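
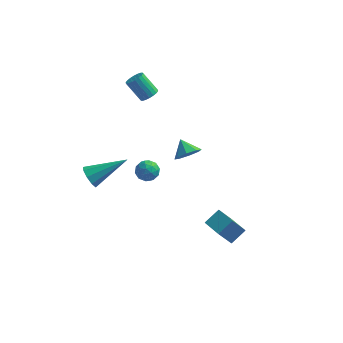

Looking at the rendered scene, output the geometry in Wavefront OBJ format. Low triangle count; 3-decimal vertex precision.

v 0.229 0.283 -0.359
v 0.657 0.867 -0.554
v -0.309 0.877 0.239
v 0.203 0.804 -0.899
v -0.236 0.435 -0.928
v -0.403 -0.022 -0.624
v -0.2 -0.301 -0.165
v 0.255 -0.237 0.18
v 0.694 0.131 0.209
v 0.861 0.589 -0.095
v 1.593 -1.903 -3.673
v 2.167 -1.253 -3.099
v 2.17 -1.415 -4.803
v 2.744 -0.765 -4.23
v 2.476 -2.755 -3.59
v 3.05 -2.105 -3.017
v 3.053 -2.267 -4.721
v 3.627 -1.617 -4.147
v -3.75 -3.901 0.767
v -3.342 -4.348 0.458
v -2.07 -3.039 1.733
v -3.387 -3.967 0.196
v -3.602 -3.554 0.201
v -3.886 -3.304 0.472
v -4.106 -3.333 0.881
v -4.159 -3.628 1.236
v -4.021 -4.05 1.373
v -3.756 -4.403 1.226
v -3.487 -4.521 0.865
v -2.428 0.735 -2.223
v -1.96 0.717 -2.721
v -1.88 -0.057 -1.679
v -1.412 -0.075 -2.177
v -1.455 0.471 -1.769
v -1.793 0.96 -2.105
v -2.047 -0.3 -2.295
v -2.385 0.189 -2.631
v -1.725 0.077 -2.766
v -1.359 0.553 -2.44
v -2.481 0.107 -1.96
v -2.115 0.583 -1.634
v -2.242 0.796 -2.519
v -1.598 -0.136 -1.881
v -1.623 0.185 -1.64
v -1.348 0.174 -1.933
v -2.144 0.939 -2.157
v -1.869 0.928 -2.45
v -1.572 0.783 -1.89
v -1.971 -0.268 -1.95
v -1.696 -0.279 -2.243
v -2.492 0.486 -2.467
v -2.217 0.475 -2.76
v -2.268 -0.123 -2.51
v -1.829 0.408 -2.839
v -1.507 -0.057 -2.519
v -1.88 -0.189 -2.589
v -2.079 0.098 -2.786
v -1.614 0.688 -2.647
v -1.292 0.223 -2.328
v -1.317 0.544 -2.088
v -1.515 0.832 -2.285
v -1.475 0.312 -2.674
v -2.548 0.437 -2.072
v -2.226 -0.028 -1.753
v -2.325 -0.172 -2.115
v -2.523 0.116 -2.312
v -2.333 0.717 -1.881
v -2.011 0.252 -1.561
v -1.761 0.562 -1.614
v -1.96 0.849 -1.811
v -2.365 0.348 -1.726
v -2.483 3.195 1.437
v -2.175 2.873 1.759
v -3.028 3.103 2.806
v -3.337 3.425 2.483
v -2.075 3.094 1.791
v -2.929 3.325 2.838
v -2.056 3.335 1.754
v -2.91 3.566 2.8
v -2.122 3.548 1.653
v -2.975 3.779 2.7
v -2.259 3.692 1.51
v -3.113 3.922 2.557
v -2.441 3.737 1.352
v -3.294 3.967 2.399
v -2.631 3.674 1.211
v -3.484 3.905 2.257
v -2.792 3.517 1.114
v -3.645 3.747 2.161
v -2.891 3.295 1.082
v -3.745 3.526 2.129
v -2.91 3.054 1.12
v -3.764 3.285 2.166
v -2.845 2.841 1.22
v -3.698 3.072 2.267
v -2.707 2.698 1.363
v -3.561 2.928 2.41
v -2.526 2.653 1.521
v -3.379 2.883 2.568
v -2.336 2.715 1.663
v -3.189 2.946 2.709
f 2 1 4
f 2 4 3
f 4 1 5
f 4 5 3
f 5 1 6
f 5 6 3
f 6 1 7
f 6 7 3
f 7 1 8
f 7 8 3
f 8 1 9
f 8 9 3
f 9 1 10
f 9 10 3
f 10 1 2
f 10 2 3
f 12 14 11
f 15 12 11
f 11 14 13
f 13 15 11
f 12 18 14
f 16 12 15
f 16 18 12
f 14 18 13
f 17 15 13
f 13 18 17
f 17 16 15
f 18 16 17
f 20 19 22
f 20 22 21
f 22 19 23
f 22 23 21
f 23 19 24
f 23 24 21
f 24 19 25
f 24 25 21
f 25 19 26
f 25 26 21
f 26 19 27
f 26 27 21
f 27 19 28
f 27 28 21
f 28 19 29
f 28 29 21
f 29 19 20
f 29 20 21
f 30 67 46
f 67 41 70
f 46 70 35
f 67 70 46
f 30 46 42
f 46 35 47
f 42 47 31
f 46 47 42
f 30 42 51
f 42 31 52
f 51 52 37
f 42 52 51
f 30 51 63
f 51 37 66
f 63 66 40
f 51 66 63
f 30 63 67
f 63 40 71
f 67 71 41
f 63 71 67
f 31 47 58
f 47 35 61
f 58 61 39
f 47 61 58
f 35 70 48
f 70 41 69
f 48 69 34
f 70 69 48
f 41 71 68
f 71 40 64
f 68 64 32
f 71 64 68
f 40 66 65
f 66 37 53
f 65 53 36
f 66 53 65
f 37 52 57
f 52 31 54
f 57 54 38
f 52 54 57
f 33 59 45
f 59 39 60
f 45 60 34
f 59 60 45
f 33 45 43
f 45 34 44
f 43 44 32
f 45 44 43
f 33 43 50
f 43 32 49
f 50 49 36
f 43 49 50
f 33 50 55
f 50 36 56
f 55 56 38
f 50 56 55
f 33 55 59
f 55 38 62
f 59 62 39
f 55 62 59
f 34 60 48
f 60 39 61
f 48 61 35
f 60 61 48
f 32 44 68
f 44 34 69
f 68 69 41
f 44 69 68
f 36 49 65
f 49 32 64
f 65 64 40
f 49 64 65
f 38 56 57
f 56 36 53
f 57 53 37
f 56 53 57
f 39 62 58
f 62 38 54
f 58 54 31
f 62 54 58
f 73 72 76
f 73 76 74
f 74 76 77
f 74 77 75
f 76 72 78
f 76 78 77
f 77 78 79
f 77 79 75
f 78 72 80
f 78 80 79
f 79 80 81
f 79 81 75
f 80 72 82
f 80 82 81
f 81 82 83
f 81 83 75
f 82 72 84
f 82 84 83
f 83 84 85
f 83 85 75
f 84 72 86
f 84 86 85
f 85 86 87
f 85 87 75
f 86 72 88
f 86 88 87
f 87 88 89
f 87 89 75
f 88 72 90
f 88 90 89
f 89 90 91
f 89 91 75
f 90 72 92
f 90 92 91
f 91 92 93
f 91 93 75
f 92 72 94
f 92 94 93
f 93 94 95
f 93 95 75
f 94 72 96
f 94 96 95
f 95 96 97
f 95 97 75
f 96 72 98
f 96 98 97
f 97 98 99
f 97 99 75
f 98 72 100
f 98 100 99
f 99 100 101
f 99 101 75
f 100 72 73
f 100 73 101
f 101 73 74
f 101 74 75



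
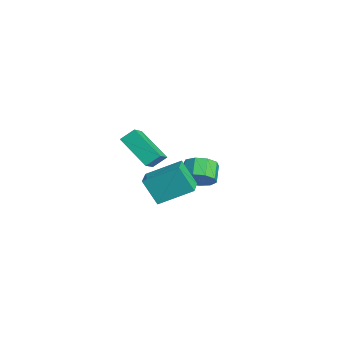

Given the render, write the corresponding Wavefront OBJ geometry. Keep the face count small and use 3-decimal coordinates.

v -5.011 0.457 1.643
v -4.012 -0.168 2.4
v -4.995 1.215 2.25
v -3.997 0.589 3.006
v -3.483 1.411 0.414
v -2.485 0.785 1.17
v -3.468 2.168 1.02
v -2.469 1.543 1.777
v -1.273 3.233 0.436
v -0.893 2.811 1.147
v -1.746 3.165 1.814
v -2.127 3.587 1.104
v -0.681 3.395 1.107
v -1.534 3.749 1.775
v -0.746 3.903 0.754
v -1.599 4.257 1.422
v -1.058 4.098 0.252
v -1.911 4.452 0.92
v -1.471 3.888 -0.164
v -2.324 4.242 0.504
v -1.791 3.371 -0.299
v -2.645 3.726 0.369
v -1.869 2.79 -0.09
v -2.723 3.145 0.577
v -1.668 2.416 0.365
v -2.522 2.771 1.033
v -1.283 2.424 0.853
v -2.136 2.779 1.521
v 2.304 -0.586 3.04
v 2.755 1.098 3.978
v 1.1 -0.116 2.774
v 1.551 1.569 3.711
v 2.849 0.031 1.669
v 3.3 1.716 2.606
v 1.645 0.502 1.402
v 2.096 2.186 2.34
f 2 4 1
f 5 2 1
f 1 4 3
f 3 5 1
f 2 8 4
f 6 2 5
f 6 8 2
f 4 8 3
f 7 5 3
f 3 8 7
f 7 6 5
f 8 6 7
f 10 9 13
f 10 13 11
f 11 13 14
f 11 14 12
f 13 9 15
f 13 15 14
f 14 15 16
f 14 16 12
f 15 9 17
f 15 17 16
f 16 17 18
f 16 18 12
f 17 9 19
f 17 19 18
f 18 19 20
f 18 20 12
f 19 9 21
f 19 21 20
f 20 21 22
f 20 22 12
f 21 9 23
f 21 23 22
f 22 23 24
f 22 24 12
f 23 9 25
f 23 25 24
f 24 25 26
f 24 26 12
f 25 9 27
f 25 27 26
f 26 27 28
f 26 28 12
f 27 9 10
f 27 10 28
f 28 10 11
f 28 11 12
f 30 32 29
f 33 30 29
f 29 32 31
f 31 33 29
f 30 36 32
f 34 30 33
f 34 36 30
f 32 36 31
f 35 33 31
f 31 36 35
f 35 34 33
f 36 34 35



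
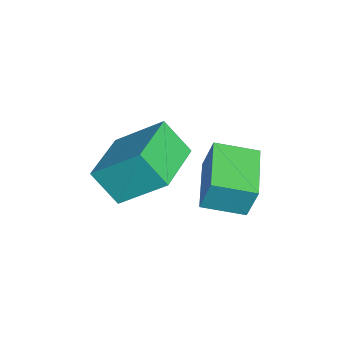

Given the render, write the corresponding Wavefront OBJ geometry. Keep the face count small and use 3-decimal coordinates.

v 1.204 -1.836 -2.298
v 1.471 -0.234 -0.874
v 1.623 -0.933 -3.393
v 1.891 0.669 -1.969
v 3.229 -2.429 -2.011
v 3.497 -0.827 -0.587
v 3.649 -1.526 -3.106
v 3.916 0.076 -1.682
v 1.45 0.999 -3.15
v 1.575 1.36 -1.803
v 1.394 2.496 -3.547
v 1.519 2.858 -2.2
v 3.421 1.022 -3.34
v 3.546 1.384 -1.993
v 3.365 2.52 -3.737
v 3.49 2.881 -2.39
f 2 4 1
f 5 2 1
f 1 4 3
f 3 5 1
f 2 8 4
f 6 2 5
f 6 8 2
f 4 8 3
f 7 5 3
f 3 8 7
f 7 6 5
f 8 6 7
f 10 12 9
f 13 10 9
f 9 12 11
f 11 13 9
f 10 16 12
f 14 10 13
f 14 16 10
f 12 16 11
f 15 13 11
f 11 16 15
f 15 14 13
f 16 14 15



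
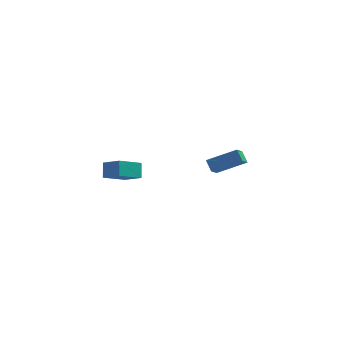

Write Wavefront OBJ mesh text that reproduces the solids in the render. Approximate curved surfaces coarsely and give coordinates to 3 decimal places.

v -0.533 -4.83 3.73
v -0.691 -4.297 4.597
v -1.609 -4.346 3.235
v -1.768 -3.812 4.101
v 0.308 -3.588 3.119
v 0.149 -3.054 3.985
v -0.769 -3.103 2.623
v -0.927 -2.57 3.49
v 2.482 2.836 1.036
v 2.058 3.257 1.682
v 2.578 3.689 0.543
v 2.154 4.11 1.189
v 4.206 3.17 1.951
v 3.782 3.591 2.597
v 4.302 4.023 1.458
v 3.878 4.444 2.104
f 2 4 1
f 5 2 1
f 1 4 3
f 3 5 1
f 2 8 4
f 6 2 5
f 6 8 2
f 4 8 3
f 7 5 3
f 3 8 7
f 7 6 5
f 8 6 7
f 10 12 9
f 13 10 9
f 9 12 11
f 11 13 9
f 10 16 12
f 14 10 13
f 14 16 10
f 12 16 11
f 15 13 11
f 11 16 15
f 15 14 13
f 16 14 15



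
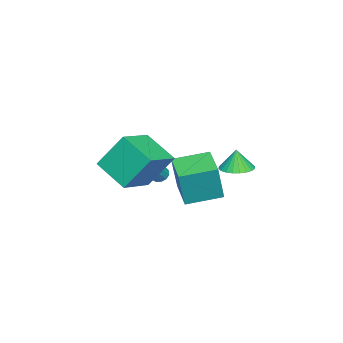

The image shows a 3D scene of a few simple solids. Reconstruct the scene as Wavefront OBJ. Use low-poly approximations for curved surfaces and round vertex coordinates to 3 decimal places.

v -2.539 -1.145 -0.106
v -2.173 -1.194 -0.458
v -1.456 -1.384 0.313
v -1.821 -1.335 0.666
v -2.178 -0.916 -0.384
v -1.461 -1.106 0.387
v -2.298 -0.711 -0.222
v -1.581 -0.901 0.549
v -2.494 -0.644 -0.023
v -1.777 -0.834 0.748
v -2.704 -0.736 0.15
v -1.987 -0.926 0.921
v -2.862 -0.958 0.241
v -2.145 -1.148 1.013
v -2.917 -1.239 0.223
v -2.2 -1.429 0.994
v -2.852 -1.491 0.101
v -2.135 -1.681 0.872
v -2.687 -1.633 -0.088
v -1.97 -1.823 0.684
v -2.475 -1.62 -0.281
v -1.758 -1.81 0.49
v -2.284 -1.456 -0.419
v -1.567 -1.646 0.352
v -1.862 3.028 1.503
v -1.101 3.439 1.594
v -1.958 2.952 2.657
v -1.317 3.701 1.593
v -1.617 3.86 1.579
v -1.954 3.892 1.553
v -2.277 3.793 1.52
v -2.537 3.577 1.484
v -2.694 3.278 1.451
v -2.724 2.941 1.426
v -2.624 2.617 1.413
v -2.407 2.356 1.414
v -2.107 2.197 1.428
v -1.771 2.165 1.453
v -1.448 2.264 1.487
v -1.188 2.479 1.523
v -1.031 2.778 1.555
v -1 3.115 1.58
v -0.939 2.312 1.073
v -0.502 2.164 3.081
v 0.541 3.248 0.819
v 0.979 3.101 2.827
v 0.001 0.739 0.753
v 0.439 0.592 2.761
v 1.482 1.676 0.499
v 1.919 1.528 2.507
v 2.269 -1.132 3.196
v 1.876 -0.002 4.934
v 2.951 0.457 2.317
v 2.558 1.587 4.055
v 4.122 -1.547 3.885
v 3.729 -0.417 5.623
v 4.804 0.042 3.006
v 4.411 1.172 4.744
f 2 1 5
f 2 5 3
f 3 5 6
f 3 6 4
f 5 1 7
f 5 7 6
f 6 7 8
f 6 8 4
f 7 1 9
f 7 9 8
f 8 9 10
f 8 10 4
f 9 1 11
f 9 11 10
f 10 11 12
f 10 12 4
f 11 1 13
f 11 13 12
f 12 13 14
f 12 14 4
f 13 1 15
f 13 15 14
f 14 15 16
f 14 16 4
f 15 1 17
f 15 17 16
f 16 17 18
f 16 18 4
f 17 1 19
f 17 19 18
f 18 19 20
f 18 20 4
f 19 1 21
f 19 21 20
f 20 21 22
f 20 22 4
f 21 1 23
f 21 23 22
f 22 23 24
f 22 24 4
f 23 1 2
f 23 2 24
f 24 2 3
f 24 3 4
f 26 25 28
f 26 28 27
f 28 25 29
f 28 29 27
f 29 25 30
f 29 30 27
f 30 25 31
f 30 31 27
f 31 25 32
f 31 32 27
f 32 25 33
f 32 33 27
f 33 25 34
f 33 34 27
f 34 25 35
f 34 35 27
f 35 25 36
f 35 36 27
f 36 25 37
f 36 37 27
f 37 25 38
f 37 38 27
f 38 25 39
f 38 39 27
f 39 25 40
f 39 40 27
f 40 25 41
f 40 41 27
f 41 25 42
f 41 42 27
f 42 25 26
f 42 26 27
f 44 46 43
f 47 44 43
f 43 46 45
f 45 47 43
f 44 50 46
f 48 44 47
f 48 50 44
f 46 50 45
f 49 47 45
f 45 50 49
f 49 48 47
f 50 48 49
f 52 54 51
f 55 52 51
f 51 54 53
f 53 55 51
f 52 58 54
f 56 52 55
f 56 58 52
f 54 58 53
f 57 55 53
f 53 58 57
f 57 56 55
f 58 56 57



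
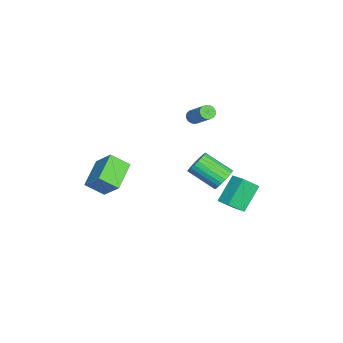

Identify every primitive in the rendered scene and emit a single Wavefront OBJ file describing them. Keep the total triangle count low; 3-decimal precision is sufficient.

v 2.083 -4.581 -0.048
v 2.89 -3.597 1.211
v 2.014 -3.419 -0.912
v 2.821 -2.435 0.347
v 3.919 -5.065 -0.847
v 4.726 -4.081 0.412
v 3.85 -3.903 -1.711
v 4.657 -2.919 -0.452
v -3.94 0.821 0.15
v -3.667 1.055 -0.266
v -2.448 2.014 1.074
v -2.72 1.779 1.49
v -3.833 1.208 -0.225
v -2.613 2.167 1.115
v -4.016 1.294 -0.119
v -2.796 2.253 1.221
v -4.187 1.298 0.033
v -2.967 2.257 1.373
v -4.315 1.22 0.206
v -3.095 2.178 1.546
v -4.378 1.072 0.369
v -3.158 2.031 1.709
v -4.365 0.881 0.494
v -3.145 1.84 1.834
v -4.279 0.68 0.56
v -3.059 1.638 1.899
v -4.134 0.503 0.555
v -2.914 1.461 1.894
v -3.956 0.381 0.48
v -2.736 1.339 1.819
v -3.775 0.335 0.348
v -2.555 1.293 1.687
v -3.622 0.373 0.181
v -2.402 1.331 1.521
v -3.525 0.488 0.01
v -2.305 1.447 1.35
v -3.499 0.661 -0.137
v -2.279 1.62 1.202
v -3.549 0.862 -0.235
v -2.33 1.821 1.105
v -2.191 2.855 -4.451
v -1.436 2.43 -4.73
v -1.994 0.661 -3.547
v -2.749 1.085 -3.269
v -1.32 2.591 -4.435
v -1.878 0.821 -3.252
v -1.337 2.792 -4.142
v -1.896 1.022 -2.96
v -1.484 3.002 -3.897
v -2.043 1.233 -2.715
v -1.739 3.19 -3.736
v -2.297 1.421 -2.554
v -2.062 3.327 -3.684
v -2.621 1.557 -2.502
v -2.405 3.392 -3.749
v -2.964 1.622 -2.566
v -2.716 3.375 -3.92
v -3.274 1.606 -2.738
v -2.946 3.279 -4.173
v -3.504 1.51 -2.99
v -3.062 3.119 -4.468
v -3.62 1.349 -3.285
v -3.044 2.918 -4.76
v -3.603 1.148 -3.578
v -2.897 2.707 -5.005
v -3.456 0.938 -3.823
v -2.643 2.519 -5.166
v -3.201 0.75 -3.984
v -2.319 2.383 -5.218
v -2.878 0.613 -4.036
v -1.976 2.318 -5.154
v -2.535 0.548 -3.971
v -1.666 2.334 -4.982
v -2.224 0.565 -3.8
v 1.718 2.72 -3.479
v 0.443 3.534 -2.037
v 1.24 3.678 -4.442
v -0.035 4.492 -3
v 2.495 3.408 -3.18
v 1.22 4.222 -1.738
v 2.017 4.366 -4.143
v 0.742 5.18 -2.701
f 2 4 1
f 5 2 1
f 1 4 3
f 3 5 1
f 2 8 4
f 6 2 5
f 6 8 2
f 4 8 3
f 7 5 3
f 3 8 7
f 7 6 5
f 8 6 7
f 10 9 13
f 10 13 11
f 11 13 14
f 11 14 12
f 13 9 15
f 13 15 14
f 14 15 16
f 14 16 12
f 15 9 17
f 15 17 16
f 16 17 18
f 16 18 12
f 17 9 19
f 17 19 18
f 18 19 20
f 18 20 12
f 19 9 21
f 19 21 20
f 20 21 22
f 20 22 12
f 21 9 23
f 21 23 22
f 22 23 24
f 22 24 12
f 23 9 25
f 23 25 24
f 24 25 26
f 24 26 12
f 25 9 27
f 25 27 26
f 26 27 28
f 26 28 12
f 27 9 29
f 27 29 28
f 28 29 30
f 28 30 12
f 29 9 31
f 29 31 30
f 30 31 32
f 30 32 12
f 31 9 33
f 31 33 32
f 32 33 34
f 32 34 12
f 33 9 35
f 33 35 34
f 34 35 36
f 34 36 12
f 35 9 37
f 35 37 36
f 36 37 38
f 36 38 12
f 37 9 39
f 37 39 38
f 38 39 40
f 38 40 12
f 39 9 10
f 39 10 40
f 40 10 11
f 40 11 12
f 42 41 45
f 42 45 43
f 43 45 46
f 43 46 44
f 45 41 47
f 45 47 46
f 46 47 48
f 46 48 44
f 47 41 49
f 47 49 48
f 48 49 50
f 48 50 44
f 49 41 51
f 49 51 50
f 50 51 52
f 50 52 44
f 51 41 53
f 51 53 52
f 52 53 54
f 52 54 44
f 53 41 55
f 53 55 54
f 54 55 56
f 54 56 44
f 55 41 57
f 55 57 56
f 56 57 58
f 56 58 44
f 57 41 59
f 57 59 58
f 58 59 60
f 58 60 44
f 59 41 61
f 59 61 60
f 60 61 62
f 60 62 44
f 61 41 63
f 61 63 62
f 62 63 64
f 62 64 44
f 63 41 65
f 63 65 64
f 64 65 66
f 64 66 44
f 65 41 67
f 65 67 66
f 66 67 68
f 66 68 44
f 67 41 69
f 67 69 68
f 68 69 70
f 68 70 44
f 69 41 71
f 69 71 70
f 70 71 72
f 70 72 44
f 71 41 73
f 71 73 72
f 72 73 74
f 72 74 44
f 73 41 42
f 73 42 74
f 74 42 43
f 74 43 44
f 76 78 75
f 79 76 75
f 75 78 77
f 77 79 75
f 76 82 78
f 80 76 79
f 80 82 76
f 78 82 77
f 81 79 77
f 77 82 81
f 81 80 79
f 82 80 81



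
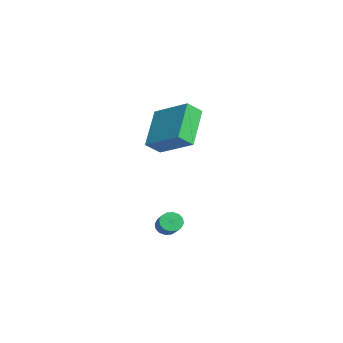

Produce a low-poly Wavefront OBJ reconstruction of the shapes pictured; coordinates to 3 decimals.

v 2.312 2.864 -2.708
v 2.608 2.992 -3.129
v 3.563 2.945 -2.472
v 3.268 2.816 -2.052
v 2.54 3.232 -3.014
v 3.496 3.185 -2.357
v 2.412 3.373 -2.816
v 3.367 3.326 -2.16
v 2.257 3.377 -2.59
v 3.212 3.33 -1.934
v 2.116 3.244 -2.396
v 3.072 3.197 -1.739
v 2.029 3.009 -2.285
v 2.984 2.962 -1.628
v 2.017 2.735 -2.288
v 2.972 2.688 -1.631
v 2.084 2.495 -2.403
v 3.04 2.448 -1.746
v 2.213 2.354 -2.6
v 3.168 2.307 -1.944
v 2.368 2.35 -2.826
v 3.323 2.303 -2.17
v 2.508 2.483 -3.021
v 3.464 2.436 -2.364
v 2.596 2.718 -3.132
v 3.551 2.671 -2.475
v 1.34 2.159 1.812
v -0.105 2.954 3.192
v 1.173 2.866 1.231
v -0.271 3.66 2.611
v 2.791 3.24 2.709
v 1.347 4.034 4.089
v 2.625 3.946 2.128
v 1.18 4.741 3.508
f 2 1 5
f 2 5 3
f 3 5 6
f 3 6 4
f 5 1 7
f 5 7 6
f 6 7 8
f 6 8 4
f 7 1 9
f 7 9 8
f 8 9 10
f 8 10 4
f 9 1 11
f 9 11 10
f 10 11 12
f 10 12 4
f 11 1 13
f 11 13 12
f 12 13 14
f 12 14 4
f 13 1 15
f 13 15 14
f 14 15 16
f 14 16 4
f 15 1 17
f 15 17 16
f 16 17 18
f 16 18 4
f 17 1 19
f 17 19 18
f 18 19 20
f 18 20 4
f 19 1 21
f 19 21 20
f 20 21 22
f 20 22 4
f 21 1 23
f 21 23 22
f 22 23 24
f 22 24 4
f 23 1 25
f 23 25 24
f 24 25 26
f 24 26 4
f 25 1 2
f 25 2 26
f 26 2 3
f 26 3 4
f 28 30 27
f 31 28 27
f 27 30 29
f 29 31 27
f 28 34 30
f 32 28 31
f 32 34 28
f 30 34 29
f 33 31 29
f 29 34 33
f 33 32 31
f 34 32 33



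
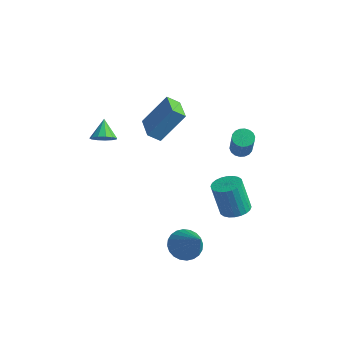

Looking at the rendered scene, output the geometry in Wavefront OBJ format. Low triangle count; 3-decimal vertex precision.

v 2.111 2.545 -2.735
v 2.847 2.788 -2.537
v 2.446 2.537 -0.728
v 1.709 2.295 -0.925
v 2.691 3.058 -2.535
v 2.29 2.808 -0.726
v 2.447 3.25 -2.562
v 2.045 3 -0.753
v 2.152 3.335 -2.616
v 1.75 3.085 -0.807
v 1.85 3.3 -2.688
v 1.448 3.05 -0.879
v 1.588 3.15 -2.767
v 1.186 2.899 -0.958
v 1.406 2.907 -2.841
v 1.004 2.657 -1.032
v 1.331 2.61 -2.899
v 0.929 2.36 -1.09
v 1.374 2.303 -2.932
v 0.973 2.052 -1.123
v 1.53 2.032 -2.934
v 1.129 1.782 -1.125
v 1.775 1.84 -2.907
v 1.373 1.59 -1.098
v 2.07 1.755 -2.853
v 1.668 1.505 -1.044
v 2.372 1.79 -2.781
v 1.97 1.54 -0.972
v 2.634 1.941 -2.702
v 2.232 1.69 -0.893
v 2.816 2.183 -2.628
v 2.414 1.933 -0.819
v 2.891 2.48 -2.57
v 2.489 2.23 -0.761
v 2.734 2.169 2.387
v 3.089 2.589 2.401
v 3.922 1.83 3.968
v 3.566 1.411 3.953
v 2.904 2.67 2.539
v 3.736 1.911 4.106
v 2.684 2.652 2.646
v 3.517 1.893 4.213
v 2.475 2.538 2.702
v 3.308 1.779 4.269
v 2.317 2.351 2.696
v 3.15 1.592 4.263
v 2.241 2.129 2.628
v 3.074 1.37 4.195
v 2.263 1.914 2.513
v 3.096 1.155 4.08
v 2.378 1.75 2.372
v 3.211 0.991 3.939
v 2.564 1.669 2.234
v 3.396 0.91 3.801
v 2.783 1.687 2.127
v 3.616 0.928 3.694
v 2.992 1.801 2.071
v 3.825 1.042 3.638
v 3.15 1.988 2.077
v 3.983 1.229 3.644
v 3.226 2.21 2.145
v 4.059 1.451 3.712
v 3.204 2.425 2.26
v 4.037 1.666 3.827
v -1.963 0.517 1.714
v -1.29 1.578 3.334
v -3.21 1.367 1.674
v -2.538 2.429 3.294
v -1.582 1.051 1.206
v -0.91 2.113 2.826
v -2.83 1.902 1.166
v -2.157 2.963 2.786
v -3.393 -1.077 1.546
v -2.814 -0.979 1.888
v -3.987 -0.463 2.374
v -2.847 -0.684 1.646
v -3.054 -0.514 1.372
v -3.368 -0.522 1.153
v -3.69 -0.707 1.059
v -3.918 -1.009 1.119
v -3.98 -1.332 1.315
v -3.855 -1.575 1.584
v -3.583 -1.659 1.841
v -3.251 -1.559 2.004
v -2.965 -1.305 2.022
v 2.663 -1.519 -2.725
v 3.303 -1.588 -3.354
v 4.117 -1.981 -1.195
v 3.324 -1.247 -3.271
v 3.245 -0.948 -3.106
v 3.077 -0.736 -2.882
v 2.846 -0.643 -2.634
v 2.587 -0.683 -2.4
v 2.34 -0.851 -2.216
v 2.142 -1.12 -2.109
v 2.023 -1.451 -2.096
v 2.002 -1.791 -2.178
v 2.081 -2.09 -2.344
v 2.249 -2.303 -2.567
v 2.48 -2.396 -2.815
v 2.739 -2.355 -3.049
v 2.986 -2.188 -3.233
v 3.184 -1.918 -3.34
f 2 1 5
f 2 5 3
f 3 5 6
f 3 6 4
f 5 1 7
f 5 7 6
f 6 7 8
f 6 8 4
f 7 1 9
f 7 9 8
f 8 9 10
f 8 10 4
f 9 1 11
f 9 11 10
f 10 11 12
f 10 12 4
f 11 1 13
f 11 13 12
f 12 13 14
f 12 14 4
f 13 1 15
f 13 15 14
f 14 15 16
f 14 16 4
f 15 1 17
f 15 17 16
f 16 17 18
f 16 18 4
f 17 1 19
f 17 19 18
f 18 19 20
f 18 20 4
f 19 1 21
f 19 21 20
f 20 21 22
f 20 22 4
f 21 1 23
f 21 23 22
f 22 23 24
f 22 24 4
f 23 1 25
f 23 25 24
f 24 25 26
f 24 26 4
f 25 1 27
f 25 27 26
f 26 27 28
f 26 28 4
f 27 1 29
f 27 29 28
f 28 29 30
f 28 30 4
f 29 1 31
f 29 31 30
f 30 31 32
f 30 32 4
f 31 1 33
f 31 33 32
f 32 33 34
f 32 34 4
f 33 1 2
f 33 2 34
f 34 2 3
f 34 3 4
f 36 35 39
f 36 39 37
f 37 39 40
f 37 40 38
f 39 35 41
f 39 41 40
f 40 41 42
f 40 42 38
f 41 35 43
f 41 43 42
f 42 43 44
f 42 44 38
f 43 35 45
f 43 45 44
f 44 45 46
f 44 46 38
f 45 35 47
f 45 47 46
f 46 47 48
f 46 48 38
f 47 35 49
f 47 49 48
f 48 49 50
f 48 50 38
f 49 35 51
f 49 51 50
f 50 51 52
f 50 52 38
f 51 35 53
f 51 53 52
f 52 53 54
f 52 54 38
f 53 35 55
f 53 55 54
f 54 55 56
f 54 56 38
f 55 35 57
f 55 57 56
f 56 57 58
f 56 58 38
f 57 35 59
f 57 59 58
f 58 59 60
f 58 60 38
f 59 35 61
f 59 61 60
f 60 61 62
f 60 62 38
f 61 35 63
f 61 63 62
f 62 63 64
f 62 64 38
f 63 35 36
f 63 36 64
f 64 36 37
f 64 37 38
f 66 68 65
f 69 66 65
f 65 68 67
f 67 69 65
f 66 72 68
f 70 66 69
f 70 72 66
f 68 72 67
f 71 69 67
f 67 72 71
f 71 70 69
f 72 70 71
f 74 73 76
f 74 76 75
f 76 73 77
f 76 77 75
f 77 73 78
f 77 78 75
f 78 73 79
f 78 79 75
f 79 73 80
f 79 80 75
f 80 73 81
f 80 81 75
f 81 73 82
f 81 82 75
f 82 73 83
f 82 83 75
f 83 73 84
f 83 84 75
f 84 73 85
f 84 85 75
f 85 73 74
f 85 74 75
f 87 86 89
f 87 89 88
f 89 86 90
f 89 90 88
f 90 86 91
f 90 91 88
f 91 86 92
f 91 92 88
f 92 86 93
f 92 93 88
f 93 86 94
f 93 94 88
f 94 86 95
f 94 95 88
f 95 86 96
f 95 96 88
f 96 86 97
f 96 97 88
f 97 86 98
f 97 98 88
f 98 86 99
f 98 99 88
f 99 86 100
f 99 100 88
f 100 86 101
f 100 101 88
f 101 86 102
f 101 102 88
f 102 86 103
f 102 103 88
f 103 86 87
f 103 87 88



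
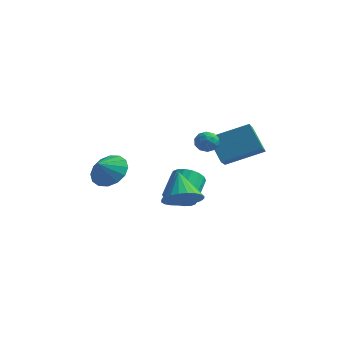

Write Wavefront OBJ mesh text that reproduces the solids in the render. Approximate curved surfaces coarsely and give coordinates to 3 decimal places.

v 2.141 0.09 1.964
v 2.685 -0.23 2.075
v 1.875 -0.61 1.245
v 2.419 -0.93 1.356
v 1.957 -0.918 1.801
v 2.121 -0.485 2.245
v 2.439 -0.355 1.075
v 2.603 0.078 1.519
v 2.869 -0.506 1.526
v 2.571 -0.854 1.975
v 1.989 0.014 1.345
v 1.691 -0.334 1.794
v 2.436 -0.009 2.082
v 2.124 -0.831 1.238
v 1.852 -0.824 1.499
v 2.172 -1.013 1.565
v 2.105 -0.158 2.182
v 2.425 -0.347 2.248
v 1.997 -0.751 2.087
v 2.135 -0.493 1.072
v 2.455 -0.682 1.138
v 2.388 0.173 1.755
v 2.708 -0.016 1.821
v 2.563 -0.089 1.233
v 2.864 -0.359 1.825
v 2.708 -0.77 1.403
v 2.719 -0.432 1.237
v 2.816 -0.178 1.498
v 2.689 -0.564 2.089
v 2.533 -0.975 1.667
v 2.262 -0.968 1.928
v 2.358 -0.713 2.189
v 2.797 -0.725 1.766
v 2.027 0.135 1.653
v 1.871 -0.276 1.231
v 2.202 -0.127 1.131
v 2.298 0.128 1.392
v 1.852 -0.07 1.917
v 1.696 -0.481 1.495
v 1.744 -0.662 1.822
v 1.841 -0.408 2.083
v 1.763 -0.115 1.554
v 0.638 3.238 -0.031
v 1.279 1.577 0.964
v 2.289 4.374 0.802
v 2.93 2.712 1.797
v 1.57 2.828 -1.317
v 2.211 1.166 -0.322
v 3.221 3.963 -0.484
v 3.862 2.302 0.511
v -3.261 -0.159 -1.613
v -2.594 0.346 -0.929
v -3.459 -0.961 -0.827
v -3.098 0.567 -0.83
v -3.645 0.594 -0.94
v -4.09 0.419 -1.231
v -4.312 0.089 -1.624
v -4.253 -0.307 -2.014
v -3.928 -0.664 -2.296
v -3.424 -0.885 -2.395
v -2.877 -0.912 -2.285
v -2.433 -0.737 -1.995
v -2.21 -0.407 -1.602
v -2.269 -0.011 -1.212
v -0.579 2.118 -3.842
v -0.17 1.753 -3.128
v -0.413 3.138 -2.283
v -0.821 3.502 -2.998
v 0.132 1.927 -3.325
v -0.11 3.311 -2.48
v 0.294 2.138 -3.625
v 0.052 3.522 -2.78
v 0.283 2.345 -3.967
v 0.041 3.729 -3.123
v 0.101 2.507 -4.285
v -0.141 3.891 -3.441
v -0.215 2.592 -4.515
v -0.458 3.977 -3.671
v -0.604 2.583 -4.612
v -0.846 3.968 -3.768
v -0.987 2.482 -4.557
v -1.23 3.867 -3.712
v -1.29 2.309 -4.36
v -1.532 3.693 -3.515
v -1.452 2.098 -4.06
v -1.694 3.482 -3.215
v -1.441 1.891 -3.717
v -1.683 3.275 -2.873
v -1.259 1.729 -3.399
v -1.501 3.113 -2.555
v -0.942 1.643 -3.169
v -1.185 3.028 -2.325
v -0.554 1.652 -3.072
v -0.796 3.037 -2.228
v 1.474 -1.287 -1.994
v 2.385 -0.84 -1.767
v 0.666 -0.273 -0.746
v 2.247 -0.594 -2.058
v 1.99 -0.453 -2.339
v 1.655 -0.439 -2.567
v 1.292 -0.554 -2.708
v 0.958 -0.781 -2.741
v 0.701 -1.085 -2.659
v 0.563 -1.42 -2.477
v 0.563 -1.734 -2.221
v 0.702 -1.981 -1.93
v 0.958 -2.122 -1.649
v 1.294 -2.136 -1.421
v 1.656 -2.021 -1.279
v 1.991 -1.794 -1.247
v 2.247 -1.49 -1.328
v 2.386 -1.155 -1.511
f 1 38 17
f 38 12 41
f 17 41 6
f 38 41 17
f 1 17 13
f 17 6 18
f 13 18 2
f 17 18 13
f 1 13 22
f 13 2 23
f 22 23 8
f 13 23 22
f 1 22 34
f 22 8 37
f 34 37 11
f 22 37 34
f 1 34 38
f 34 11 42
f 38 42 12
f 34 42 38
f 2 18 29
f 18 6 32
f 29 32 10
f 18 32 29
f 6 41 19
f 41 12 40
f 19 40 5
f 41 40 19
f 12 42 39
f 42 11 35
f 39 35 3
f 42 35 39
f 11 37 36
f 37 8 24
f 36 24 7
f 37 24 36
f 8 23 28
f 23 2 25
f 28 25 9
f 23 25 28
f 4 30 16
f 30 10 31
f 16 31 5
f 30 31 16
f 4 16 14
f 16 5 15
f 14 15 3
f 16 15 14
f 4 14 21
f 14 3 20
f 21 20 7
f 14 20 21
f 4 21 26
f 21 7 27
f 26 27 9
f 21 27 26
f 4 26 30
f 26 9 33
f 30 33 10
f 26 33 30
f 5 31 19
f 31 10 32
f 19 32 6
f 31 32 19
f 3 15 39
f 15 5 40
f 39 40 12
f 15 40 39
f 7 20 36
f 20 3 35
f 36 35 11
f 20 35 36
f 9 27 28
f 27 7 24
f 28 24 8
f 27 24 28
f 10 33 29
f 33 9 25
f 29 25 2
f 33 25 29
f 44 46 43
f 47 44 43
f 43 46 45
f 45 47 43
f 44 50 46
f 48 44 47
f 48 50 44
f 46 50 45
f 49 47 45
f 45 50 49
f 49 48 47
f 50 48 49
f 52 51 54
f 52 54 53
f 54 51 55
f 54 55 53
f 55 51 56
f 55 56 53
f 56 51 57
f 56 57 53
f 57 51 58
f 57 58 53
f 58 51 59
f 58 59 53
f 59 51 60
f 59 60 53
f 60 51 61
f 60 61 53
f 61 51 62
f 61 62 53
f 62 51 63
f 62 63 53
f 63 51 64
f 63 64 53
f 64 51 52
f 64 52 53
f 66 65 69
f 66 69 67
f 67 69 70
f 67 70 68
f 69 65 71
f 69 71 70
f 70 71 72
f 70 72 68
f 71 65 73
f 71 73 72
f 72 73 74
f 72 74 68
f 73 65 75
f 73 75 74
f 74 75 76
f 74 76 68
f 75 65 77
f 75 77 76
f 76 77 78
f 76 78 68
f 77 65 79
f 77 79 78
f 78 79 80
f 78 80 68
f 79 65 81
f 79 81 80
f 80 81 82
f 80 82 68
f 81 65 83
f 81 83 82
f 82 83 84
f 82 84 68
f 83 65 85
f 83 85 84
f 84 85 86
f 84 86 68
f 85 65 87
f 85 87 86
f 86 87 88
f 86 88 68
f 87 65 89
f 87 89 88
f 88 89 90
f 88 90 68
f 89 65 91
f 89 91 90
f 90 91 92
f 90 92 68
f 91 65 93
f 91 93 92
f 92 93 94
f 92 94 68
f 93 65 66
f 93 66 94
f 94 66 67
f 94 67 68
f 96 95 98
f 96 98 97
f 98 95 99
f 98 99 97
f 99 95 100
f 99 100 97
f 100 95 101
f 100 101 97
f 101 95 102
f 101 102 97
f 102 95 103
f 102 103 97
f 103 95 104
f 103 104 97
f 104 95 105
f 104 105 97
f 105 95 106
f 105 106 97
f 106 95 107
f 106 107 97
f 107 95 108
f 107 108 97
f 108 95 109
f 108 109 97
f 109 95 110
f 109 110 97
f 110 95 111
f 110 111 97
f 111 95 112
f 111 112 97
f 112 95 96
f 112 96 97



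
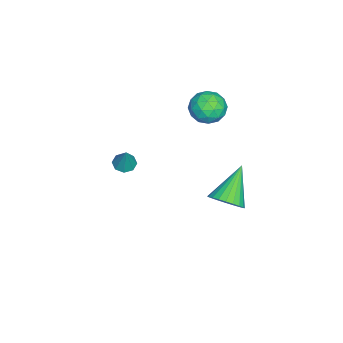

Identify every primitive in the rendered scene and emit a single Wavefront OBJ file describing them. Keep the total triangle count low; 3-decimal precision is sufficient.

v 2.426 3.144 1.056
v 2.846 2.597 1.679
v 0.814 3.536 2.484
v 2.993 2.919 1.757
v 3.055 3.275 1.729
v 3.02 3.612 1.598
v 2.895 3.877 1.384
v 2.699 4.031 1.12
v 2.461 4.05 0.847
v 2.218 3.931 0.605
v 2.007 3.692 0.432
v 1.859 3.37 0.354
v 1.798 3.013 0.382
v 1.833 2.677 0.514
v 1.958 2.411 0.727
v 2.154 2.257 0.991
v 2.392 2.239 1.264
v 2.635 2.358 1.506
v -3.664 -3.492 -2.929
v -3.081 -3.363 -3.186
v -3.096 -3.228 -1.511
v -3.366 -2.957 -3.148
v -3.825 -2.864 -2.981
v -4.19 -3.139 -2.784
v -4.247 -3.62 -2.672
v -3.962 -4.026 -2.71
v -3.503 -4.119 -2.877
v -3.138 -3.844 -3.074
v -4.467 0.63 2.547
v -4.027 1.3 1.9
v -3.013 0.44 3.34
v -2.573 1.11 2.693
v -3.269 1.438 3.378
v -4.168 1.555 2.888
v -2.872 0.185 2.352
v -3.771 0.302 1.862
v -3.041 1.025 1.779
v -3.286 1.799 2.414
v -3.754 -0.059 2.826
v -3.999 0.715 3.461
v -4.375 0.982 2.154
v -2.665 0.758 3.086
v -3.075 0.951 3.489
v -2.816 1.345 3.109
v -4.457 1.132 2.735
v -4.198 1.525 2.354
v -3.753 1.606 3.223
v -2.842 0.215 2.886
v -2.583 0.608 2.505
v -4.224 0.395 2.131
v -3.965 0.789 1.751
v -3.287 0.134 2.017
v -3.536 1.214 1.702
v -2.682 1.102 2.169
v -2.858 0.559 1.968
v -3.386 0.628 1.68
v -3.68 1.669 2.075
v -2.826 1.557 2.542
v -3.235 1.75 2.945
v -3.763 1.819 2.656
v -3.101 1.507 2.005
v -4.214 0.183 2.698
v -3.36 0.071 3.165
v -3.277 -0.079 2.584
v -3.805 -0.01 2.295
v -4.358 0.638 3.071
v -3.504 0.526 3.538
v -3.654 1.112 3.56
v -4.182 1.181 3.272
v -3.939 0.233 3.235
f 2 1 4
f 2 4 3
f 4 1 5
f 4 5 3
f 5 1 6
f 5 6 3
f 6 1 7
f 6 7 3
f 7 1 8
f 7 8 3
f 8 1 9
f 8 9 3
f 9 1 10
f 9 10 3
f 10 1 11
f 10 11 3
f 11 1 12
f 11 12 3
f 12 1 13
f 12 13 3
f 13 1 14
f 13 14 3
f 14 1 15
f 14 15 3
f 15 1 16
f 15 16 3
f 16 1 17
f 16 17 3
f 17 1 18
f 17 18 3
f 18 1 2
f 18 2 3
f 20 19 22
f 20 22 21
f 22 19 23
f 22 23 21
f 23 19 24
f 23 24 21
f 24 19 25
f 24 25 21
f 25 19 26
f 25 26 21
f 26 19 27
f 26 27 21
f 27 19 28
f 27 28 21
f 28 19 20
f 28 20 21
f 29 66 45
f 66 40 69
f 45 69 34
f 66 69 45
f 29 45 41
f 45 34 46
f 41 46 30
f 45 46 41
f 29 41 50
f 41 30 51
f 50 51 36
f 41 51 50
f 29 50 62
f 50 36 65
f 62 65 39
f 50 65 62
f 29 62 66
f 62 39 70
f 66 70 40
f 62 70 66
f 30 46 57
f 46 34 60
f 57 60 38
f 46 60 57
f 34 69 47
f 69 40 68
f 47 68 33
f 69 68 47
f 40 70 67
f 70 39 63
f 67 63 31
f 70 63 67
f 39 65 64
f 65 36 52
f 64 52 35
f 65 52 64
f 36 51 56
f 51 30 53
f 56 53 37
f 51 53 56
f 32 58 44
f 58 38 59
f 44 59 33
f 58 59 44
f 32 44 42
f 44 33 43
f 42 43 31
f 44 43 42
f 32 42 49
f 42 31 48
f 49 48 35
f 42 48 49
f 32 49 54
f 49 35 55
f 54 55 37
f 49 55 54
f 32 54 58
f 54 37 61
f 58 61 38
f 54 61 58
f 33 59 47
f 59 38 60
f 47 60 34
f 59 60 47
f 31 43 67
f 43 33 68
f 67 68 40
f 43 68 67
f 35 48 64
f 48 31 63
f 64 63 39
f 48 63 64
f 37 55 56
f 55 35 52
f 56 52 36
f 55 52 56
f 38 61 57
f 61 37 53
f 57 53 30
f 61 53 57



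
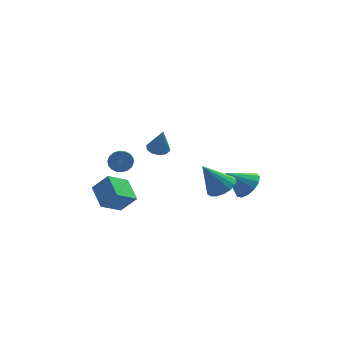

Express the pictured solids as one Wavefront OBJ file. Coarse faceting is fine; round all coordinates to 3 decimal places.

v 2.181 -2.654 1.469
v 2.886 -3.171 1.866
v 1.099 -2.806 3.191
v 2.994 -2.738 1.972
v 2.917 -2.285 1.964
v 2.671 -1.917 1.842
v 2.313 -1.717 1.634
v 1.924 -1.732 1.389
v 1.595 -1.958 1.162
v 1.4 -2.344 1.005
v 1.384 -2.8 0.955
v 1.55 -3.223 1.022
v 1.862 -3.515 1.192
v 2.246 -3.61 1.425
v 2.615 -3.486 1.668
v -3.355 2.893 0.502
v -2.948 2.597 -0.054
v -2.978 0.911 0.822
v -3.385 1.207 1.378
v -2.715 2.704 0.16
v -2.745 1.018 1.036
v -2.608 2.848 0.442
v -2.639 1.162 1.317
v -2.65 3.001 0.735
v -2.681 1.315 1.611
v -2.831 3.133 0.983
v -2.862 1.447 1.858
v -3.116 3.217 1.135
v -3.147 1.531 2.011
v -3.448 3.237 1.162
v -3.479 1.551 2.037
v -3.762 3.189 1.058
v -3.792 1.503 1.934
v -3.995 3.082 0.844
v -4.025 1.396 1.72
v -4.101 2.938 0.563
v -4.132 1.252 1.438
v -4.059 2.785 0.269
v -4.09 1.099 1.145
v -3.878 2.653 0.022
v -3.909 0.967 0.897
v -3.593 2.569 -0.131
v -3.624 0.883 0.745
v -3.261 2.549 -0.157
v -3.292 0.863 0.718
v 3.821 -0.204 0.078
v 4.482 -0.229 0.828
v 2.519 -0.356 1.222
v 4.351 0.314 0.75
v 4.051 0.692 0.459
v 3.679 0.785 0.047
v 3.351 0.564 -0.355
v 3.173 0.1 -0.62
v 3.201 -0.461 -0.663
v 3.426 -0.941 -0.47
v 3.776 -1.186 -0.104
v 4.141 -1.12 0.321
v 4.404 -0.763 0.668
v -1.231 1.196 2.469
v -0.59 1.474 2.434
v -0.949 0.744 4.051
v -0.861 1.782 2.57
v -1.274 1.866 2.668
v -1.671 1.694 2.689
v -1.899 1.332 2.627
v -1.873 0.918 2.504
v -1.601 0.61 2.367
v -1.188 0.526 2.27
v -0.791 0.698 2.248
v -0.563 1.06 2.311
v -4.506 -3.465 0.469
v -3.601 -3.668 1.492
v -4.995 -2.07 1.179
v -4.091 -2.273 2.202
v -3.409 -2.667 -0.342
v -2.505 -2.87 0.681
v -3.899 -1.272 0.368
v -2.994 -1.475 1.391
f 2 1 4
f 2 4 3
f 4 1 5
f 4 5 3
f 5 1 6
f 5 6 3
f 6 1 7
f 6 7 3
f 7 1 8
f 7 8 3
f 8 1 9
f 8 9 3
f 9 1 10
f 9 10 3
f 10 1 11
f 10 11 3
f 11 1 12
f 11 12 3
f 12 1 13
f 12 13 3
f 13 1 14
f 13 14 3
f 14 1 15
f 14 15 3
f 15 1 2
f 15 2 3
f 17 16 20
f 17 20 18
f 18 20 21
f 18 21 19
f 20 16 22
f 20 22 21
f 21 22 23
f 21 23 19
f 22 16 24
f 22 24 23
f 23 24 25
f 23 25 19
f 24 16 26
f 24 26 25
f 25 26 27
f 25 27 19
f 26 16 28
f 26 28 27
f 27 28 29
f 27 29 19
f 28 16 30
f 28 30 29
f 29 30 31
f 29 31 19
f 30 16 32
f 30 32 31
f 31 32 33
f 31 33 19
f 32 16 34
f 32 34 33
f 33 34 35
f 33 35 19
f 34 16 36
f 34 36 35
f 35 36 37
f 35 37 19
f 36 16 38
f 36 38 37
f 37 38 39
f 37 39 19
f 38 16 40
f 38 40 39
f 39 40 41
f 39 41 19
f 40 16 42
f 40 42 41
f 41 42 43
f 41 43 19
f 42 16 44
f 42 44 43
f 43 44 45
f 43 45 19
f 44 16 17
f 44 17 45
f 45 17 18
f 45 18 19
f 47 46 49
f 47 49 48
f 49 46 50
f 49 50 48
f 50 46 51
f 50 51 48
f 51 46 52
f 51 52 48
f 52 46 53
f 52 53 48
f 53 46 54
f 53 54 48
f 54 46 55
f 54 55 48
f 55 46 56
f 55 56 48
f 56 46 57
f 56 57 48
f 57 46 58
f 57 58 48
f 58 46 47
f 58 47 48
f 60 59 62
f 60 62 61
f 62 59 63
f 62 63 61
f 63 59 64
f 63 64 61
f 64 59 65
f 64 65 61
f 65 59 66
f 65 66 61
f 66 59 67
f 66 67 61
f 67 59 68
f 67 68 61
f 68 59 69
f 68 69 61
f 69 59 70
f 69 70 61
f 70 59 60
f 70 60 61
f 72 74 71
f 75 72 71
f 71 74 73
f 73 75 71
f 72 78 74
f 76 72 75
f 76 78 72
f 74 78 73
f 77 75 73
f 73 78 77
f 77 76 75
f 78 76 77



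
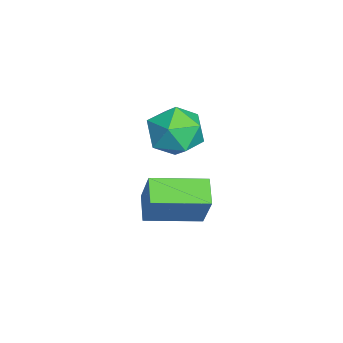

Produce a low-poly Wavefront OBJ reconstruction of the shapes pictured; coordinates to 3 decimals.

v -4.365 -0.336 1.69
v -3.318 -0.262 1.907
v -4.082 -1.818 0.833
v -3.035 -1.744 1.05
v -3.733 -1.945 1.839
v -3.908 -1.03 2.369
v -3.492 -1.05 0.371
v -3.667 -0.135 0.901
v -2.778 -0.703 1.092
v -2.927 -1.256 1.999
v -4.473 -0.824 0.741
v -4.622 -1.377 1.648
v -4.244 -2.178 -2.284
v -3.548 -1.899 -0.825
v -4.529 -0.223 -2.522
v -3.833 0.056 -1.064
v -3.287 -2.096 -2.756
v -2.591 -1.817 -1.298
v -3.572 -0.141 -2.995
v -2.876 0.138 -1.536
f 1 12 6
f 1 6 2
f 1 2 8
f 1 8 11
f 1 11 12
f 2 6 10
f 6 12 5
f 12 11 3
f 11 8 7
f 8 2 9
f 4 10 5
f 4 5 3
f 4 3 7
f 4 7 9
f 4 9 10
f 5 10 6
f 3 5 12
f 7 3 11
f 9 7 8
f 10 9 2
f 14 16 13
f 17 14 13
f 13 16 15
f 15 17 13
f 14 20 16
f 18 14 17
f 18 20 14
f 16 20 15
f 19 17 15
f 15 20 19
f 19 18 17
f 20 18 19



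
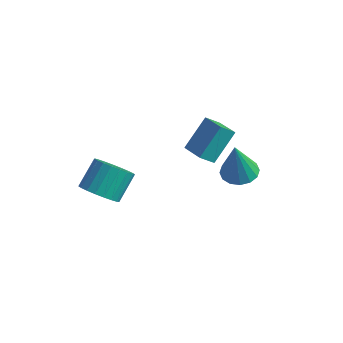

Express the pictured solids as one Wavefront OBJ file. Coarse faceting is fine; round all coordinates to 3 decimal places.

v -0.263 -1.777 -1.295
v 0.12 -2.403 -0.66
v 0.065 -1.308 0.45
v -0.317 -0.683 -0.185
v 0.449 -2.229 -0.815
v 0.395 -1.134 0.295
v 0.655 -1.977 -1.053
v 0.601 -0.883 0.057
v 0.703 -1.691 -1.333
v 0.648 -0.596 -0.223
v 0.583 -1.419 -1.607
v 0.529 -0.325 -0.496
v 0.317 -1.21 -1.826
v 0.263 -0.115 -0.716
v -0.049 -1.098 -1.954
v -0.103 -0.004 -0.844
v -0.452 -1.104 -1.968
v -0.506 -0.01 -0.857
v -0.822 -1.227 -1.865
v -0.876 -0.132 -0.755
v -1.096 -1.444 -1.664
v -1.15 -0.35 -0.554
v -1.226 -1.719 -1.399
v -1.28 -0.625 -0.289
v -1.189 -2.005 -1.116
v -1.243 -0.91 -0.006
v -0.992 -2.25 -0.864
v -1.046 -1.156 0.246
v -0.669 -2.414 -0.687
v -0.723 -1.32 0.423
v -0.276 -2.468 -0.615
v -0.33 -1.374 0.496
v 3.631 3.002 -0.768
v 4.18 2.353 -0.956
v 3.729 2.498 1.248
v 4.444 2.711 -0.88
v 4.489 3.146 -0.773
v 4.305 3.542 -0.665
v 3.94 3.794 -0.585
v 3.493 3.833 -0.554
v 3.082 3.65 -0.58
v 2.819 3.292 -0.656
v 2.774 2.857 -0.763
v 2.958 2.461 -0.87
v 3.323 2.209 -0.951
v 3.77 2.17 -0.982
v 0.632 2.885 -0.706
v 0.794 4.126 0.683
v 0.945 3.52 -1.31
v 1.107 4.761 0.079
v 1.813 2.499 -0.499
v 1.975 3.74 0.89
v 2.126 3.134 -1.103
v 2.288 4.375 0.286
f 2 1 5
f 2 5 3
f 3 5 6
f 3 6 4
f 5 1 7
f 5 7 6
f 6 7 8
f 6 8 4
f 7 1 9
f 7 9 8
f 8 9 10
f 8 10 4
f 9 1 11
f 9 11 10
f 10 11 12
f 10 12 4
f 11 1 13
f 11 13 12
f 12 13 14
f 12 14 4
f 13 1 15
f 13 15 14
f 14 15 16
f 14 16 4
f 15 1 17
f 15 17 16
f 16 17 18
f 16 18 4
f 17 1 19
f 17 19 18
f 18 19 20
f 18 20 4
f 19 1 21
f 19 21 20
f 20 21 22
f 20 22 4
f 21 1 23
f 21 23 22
f 22 23 24
f 22 24 4
f 23 1 25
f 23 25 24
f 24 25 26
f 24 26 4
f 25 1 27
f 25 27 26
f 26 27 28
f 26 28 4
f 27 1 29
f 27 29 28
f 28 29 30
f 28 30 4
f 29 1 31
f 29 31 30
f 30 31 32
f 30 32 4
f 31 1 2
f 31 2 32
f 32 2 3
f 32 3 4
f 34 33 36
f 34 36 35
f 36 33 37
f 36 37 35
f 37 33 38
f 37 38 35
f 38 33 39
f 38 39 35
f 39 33 40
f 39 40 35
f 40 33 41
f 40 41 35
f 41 33 42
f 41 42 35
f 42 33 43
f 42 43 35
f 43 33 44
f 43 44 35
f 44 33 45
f 44 45 35
f 45 33 46
f 45 46 35
f 46 33 34
f 46 34 35
f 48 50 47
f 51 48 47
f 47 50 49
f 49 51 47
f 48 54 50
f 52 48 51
f 52 54 48
f 50 54 49
f 53 51 49
f 49 54 53
f 53 52 51
f 54 52 53



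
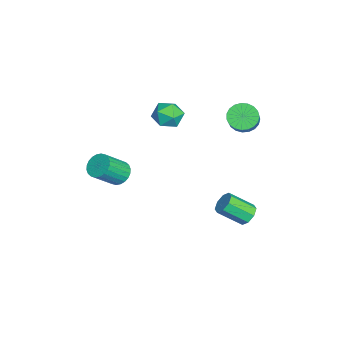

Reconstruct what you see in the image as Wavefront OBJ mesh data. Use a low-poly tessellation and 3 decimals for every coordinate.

v 0.384 3.823 -3.795
v 0.886 3.519 -4.212
v 0.917 2.154 -3.183
v 0.416 2.457 -2.765
v 1.104 3.827 -3.811
v 1.135 2.462 -2.781
v 0.901 4.132 -3.4
v 0.932 2.767 -2.37
v 0.395 4.256 -3.22
v 0.426 2.891 -2.191
v -0.117 4.126 -3.377
v -0.086 2.761 -2.348
v -0.335 3.818 -3.779
v -0.304 2.453 -2.749
v -0.132 3.513 -4.19
v -0.101 2.148 -3.16
v 0.374 3.389 -4.369
v 0.405 2.024 -3.34
v -4.237 -0.116 0.552
v -3.753 0.265 1.325
v -3.787 -1.585 0.995
v -3.303 -1.204 1.768
v -4.291 -1.182 1.743
v -4.569 -0.274 1.47
v -2.971 -1.046 0.85
v -3.249 -0.138 0.577
v -2.971 -0.31 1.509
v -3.786 -0.394 2.061
v -3.754 -0.926 0.259
v -4.569 -1.01 0.811
v 1.801 -2.991 0.731
v 2.221 -3.339 0.187
v 2.958 -4.356 1.405
v 2.539 -4.009 1.949
v 2.403 -3.113 0.266
v 3.14 -4.131 1.483
v 2.493 -2.868 0.415
v 3.23 -3.886 1.633
v 2.478 -2.643 0.613
v 3.215 -3.66 1.831
v 2.36 -2.47 0.829
v 3.097 -3.488 2.046
v 2.157 -2.377 1.029
v 2.894 -3.394 2.247
v 1.9 -2.377 1.185
v 2.637 -3.395 2.403
v 1.628 -2.471 1.271
v 2.365 -3.488 2.489
v 1.382 -2.644 1.275
v 2.119 -3.661 2.493
v 1.2 -2.869 1.197
v 1.937 -3.887 2.414
v 1.11 -3.114 1.047
v 1.847 -4.132 2.265
v 1.125 -3.34 0.849
v 1.862 -4.357 2.067
v 1.243 -3.512 0.634
v 1.98 -4.53 1.851
v 1.446 -3.606 0.433
v 2.183 -4.623 1.651
v 1.703 -3.605 0.277
v 2.44 -4.623 1.495
v 1.975 -3.512 0.191
v 2.712 -4.529 1.409
v -4.432 3.515 0.394
v -3.824 3.808 -0.201
v -2.78 3.738 0.831
v -3.388 3.445 1.426
v -3.949 4.128 -0.054
v -2.904 4.058 0.978
v -4.157 4.343 0.172
v -3.113 4.273 1.204
v -4.413 4.414 0.435
v -3.368 4.344 1.467
v -4.672 4.33 0.692
v -3.628 4.26 1.724
v -4.89 4.105 0.897
v -3.845 4.035 1.929
v -5.028 3.778 1.015
v -3.984 3.708 2.047
v -5.064 3.405 1.026
v -4.019 3.335 2.058
v -4.99 3.052 0.927
v -3.946 2.982 1.959
v -4.82 2.778 0.736
v -3.775 2.708 1.768
v -4.583 2.632 0.486
v -3.538 2.562 1.518
v -4.32 2.639 0.22
v -3.275 2.569 1.252
v -4.076 2.797 -0.015
v -3.031 2.727 1.016
v -3.894 3.079 -0.181
v -2.849 3.009 0.851
v -3.805 3.437 -0.246
v -2.76 3.367 0.786
f 2 1 5
f 2 5 3
f 3 5 6
f 3 6 4
f 5 1 7
f 5 7 6
f 6 7 8
f 6 8 4
f 7 1 9
f 7 9 8
f 8 9 10
f 8 10 4
f 9 1 11
f 9 11 10
f 10 11 12
f 10 12 4
f 11 1 13
f 11 13 12
f 12 13 14
f 12 14 4
f 13 1 15
f 13 15 14
f 14 15 16
f 14 16 4
f 15 1 17
f 15 17 16
f 16 17 18
f 16 18 4
f 17 1 2
f 17 2 18
f 18 2 3
f 18 3 4
f 19 30 24
f 19 24 20
f 19 20 26
f 19 26 29
f 19 29 30
f 20 24 28
f 24 30 23
f 30 29 21
f 29 26 25
f 26 20 27
f 22 28 23
f 22 23 21
f 22 21 25
f 22 25 27
f 22 27 28
f 23 28 24
f 21 23 30
f 25 21 29
f 27 25 26
f 28 27 20
f 32 31 35
f 32 35 33
f 33 35 36
f 33 36 34
f 35 31 37
f 35 37 36
f 36 37 38
f 36 38 34
f 37 31 39
f 37 39 38
f 38 39 40
f 38 40 34
f 39 31 41
f 39 41 40
f 40 41 42
f 40 42 34
f 41 31 43
f 41 43 42
f 42 43 44
f 42 44 34
f 43 31 45
f 43 45 44
f 44 45 46
f 44 46 34
f 45 31 47
f 45 47 46
f 46 47 48
f 46 48 34
f 47 31 49
f 47 49 48
f 48 49 50
f 48 50 34
f 49 31 51
f 49 51 50
f 50 51 52
f 50 52 34
f 51 31 53
f 51 53 52
f 52 53 54
f 52 54 34
f 53 31 55
f 53 55 54
f 54 55 56
f 54 56 34
f 55 31 57
f 55 57 56
f 56 57 58
f 56 58 34
f 57 31 59
f 57 59 58
f 58 59 60
f 58 60 34
f 59 31 61
f 59 61 60
f 60 61 62
f 60 62 34
f 61 31 63
f 61 63 62
f 62 63 64
f 62 64 34
f 63 31 32
f 63 32 64
f 64 32 33
f 64 33 34
f 66 65 69
f 66 69 67
f 67 69 70
f 67 70 68
f 69 65 71
f 69 71 70
f 70 71 72
f 70 72 68
f 71 65 73
f 71 73 72
f 72 73 74
f 72 74 68
f 73 65 75
f 73 75 74
f 74 75 76
f 74 76 68
f 75 65 77
f 75 77 76
f 76 77 78
f 76 78 68
f 77 65 79
f 77 79 78
f 78 79 80
f 78 80 68
f 79 65 81
f 79 81 80
f 80 81 82
f 80 82 68
f 81 65 83
f 81 83 82
f 82 83 84
f 82 84 68
f 83 65 85
f 83 85 84
f 84 85 86
f 84 86 68
f 85 65 87
f 85 87 86
f 86 87 88
f 86 88 68
f 87 65 89
f 87 89 88
f 88 89 90
f 88 90 68
f 89 65 91
f 89 91 90
f 90 91 92
f 90 92 68
f 91 65 93
f 91 93 92
f 92 93 94
f 92 94 68
f 93 65 95
f 93 95 94
f 94 95 96
f 94 96 68
f 95 65 66
f 95 66 96
f 96 66 67
f 96 67 68



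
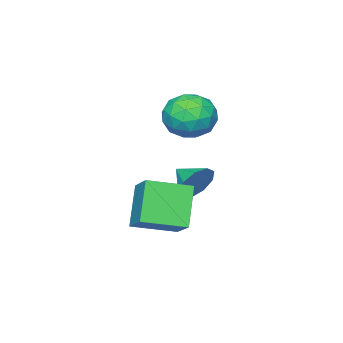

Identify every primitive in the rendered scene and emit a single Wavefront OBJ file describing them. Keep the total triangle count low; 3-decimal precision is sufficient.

v -1.829 -0.951 2.474
v -1.09 -0.226 2.091
v -1.03 -2.254 1.549
v -0.291 -1.529 1.166
v -0.283 -1.813 2.232
v -0.777 -1.008 2.804
v -1.343 -1.472 0.836
v -1.837 -0.667 1.408
v -0.79 -0.548 1.078
v -0.135 -0.759 1.941
v -1.985 -1.721 1.699
v -1.33 -1.932 2.562
v -1.529 -0.474 2.364
v -0.591 -2.006 1.276
v -0.586 -2.173 1.903
v -0.152 -1.747 1.678
v -1.345 -0.934 2.783
v -0.911 -0.508 2.557
v -0.437 -1.441 2.641
v -1.209 -1.972 1.083
v -0.775 -1.546 0.857
v -1.968 -0.733 1.962
v -1.534 -0.307 1.737
v -1.683 -1.039 0.999
v -0.919 -0.237 1.543
v -0.449 -1.003 0.999
v -1.068 -0.97 0.805
v -1.358 -0.496 1.141
v -0.534 -0.361 2.05
v -0.064 -1.127 1.507
v -0.059 -1.294 2.134
v -0.349 -0.821 2.47
v -0.357 -0.55 1.455
v -2.056 -1.353 2.133
v -1.586 -2.119 1.59
v -1.771 -1.659 1.17
v -2.061 -1.186 1.506
v -1.671 -1.477 2.641
v -1.201 -2.243 2.097
v -0.762 -1.984 2.499
v -1.052 -1.51 2.835
v -1.763 -1.93 2.185
v -1.238 -1.062 -1.648
v -0.719 -1.346 -2.312
v -1.322 -2.138 -1.252
v -0.378 -1.196 -1.831
v -0.439 -0.982 -1.264
v -0.875 -0.806 -0.877
v -1.48 -0.75 -0.85
v -1.973 -0.839 -1.197
v -2.122 -1.033 -1.754
v -1.857 -1.24 -2.262
v -1.303 -1.364 -2.483
v 0.693 -0.265 -3.161
v -0.271 -0.874 -1.642
v 1.326 0.842 -2.316
v 0.361 0.233 -0.796
v 2.039 -1.353 -2.744
v 1.074 -1.962 -1.224
v 2.671 -0.246 -1.898
v 1.707 -0.855 -0.379
f 1 38 17
f 38 12 41
f 17 41 6
f 38 41 17
f 1 17 13
f 17 6 18
f 13 18 2
f 17 18 13
f 1 13 22
f 13 2 23
f 22 23 8
f 13 23 22
f 1 22 34
f 22 8 37
f 34 37 11
f 22 37 34
f 1 34 38
f 34 11 42
f 38 42 12
f 34 42 38
f 2 18 29
f 18 6 32
f 29 32 10
f 18 32 29
f 6 41 19
f 41 12 40
f 19 40 5
f 41 40 19
f 12 42 39
f 42 11 35
f 39 35 3
f 42 35 39
f 11 37 36
f 37 8 24
f 36 24 7
f 37 24 36
f 8 23 28
f 23 2 25
f 28 25 9
f 23 25 28
f 4 30 16
f 30 10 31
f 16 31 5
f 30 31 16
f 4 16 14
f 16 5 15
f 14 15 3
f 16 15 14
f 4 14 21
f 14 3 20
f 21 20 7
f 14 20 21
f 4 21 26
f 21 7 27
f 26 27 9
f 21 27 26
f 4 26 30
f 26 9 33
f 30 33 10
f 26 33 30
f 5 31 19
f 31 10 32
f 19 32 6
f 31 32 19
f 3 15 39
f 15 5 40
f 39 40 12
f 15 40 39
f 7 20 36
f 20 3 35
f 36 35 11
f 20 35 36
f 9 27 28
f 27 7 24
f 28 24 8
f 27 24 28
f 10 33 29
f 33 9 25
f 29 25 2
f 33 25 29
f 44 43 46
f 44 46 45
f 46 43 47
f 46 47 45
f 47 43 48
f 47 48 45
f 48 43 49
f 48 49 45
f 49 43 50
f 49 50 45
f 50 43 51
f 50 51 45
f 51 43 52
f 51 52 45
f 52 43 53
f 52 53 45
f 53 43 44
f 53 44 45
f 55 57 54
f 58 55 54
f 54 57 56
f 56 58 54
f 55 61 57
f 59 55 58
f 59 61 55
f 57 61 56
f 60 58 56
f 56 61 60
f 60 59 58
f 61 59 60



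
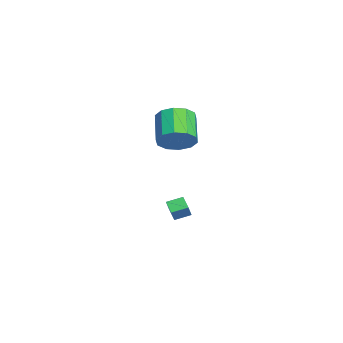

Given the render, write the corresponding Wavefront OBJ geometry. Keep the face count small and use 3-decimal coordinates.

v -0.394 1.774 -4.531
v -1.157 1.509 -4.111
v -0.549 2.686 -4.237
v -1.312 2.421 -3.817
v 0.112 1.599 -3.723
v -0.651 1.334 -3.303
v -0.043 2.511 -3.429
v -0.806 2.246 -3.009
v 1.64 1.865 2.214
v 2.256 1.729 3.103
v 0.677 1.699 4.194
v 0.06 1.835 3.306
v 2.176 2.391 3.005
v 0.596 2.36 4.096
v 1.89 2.852 2.605
v 0.311 2.821 3.696
v 1.509 2.936 2.056
v -0.07 2.905 3.147
v 1.178 2.611 1.567
v -0.401 2.58 2.658
v 1.023 2.001 1.326
v -0.556 1.971 2.417
v 1.104 1.34 1.424
v -0.476 1.309 2.515
v 1.389 0.879 1.824
v -0.19 0.848 2.915
v 1.77 0.795 2.373
v 0.191 0.764 3.464
v 2.101 1.12 2.862
v 0.522 1.089 3.953
f 2 4 1
f 5 2 1
f 1 4 3
f 3 5 1
f 2 8 4
f 6 2 5
f 6 8 2
f 4 8 3
f 7 5 3
f 3 8 7
f 7 6 5
f 8 6 7
f 10 9 13
f 10 13 11
f 11 13 14
f 11 14 12
f 13 9 15
f 13 15 14
f 14 15 16
f 14 16 12
f 15 9 17
f 15 17 16
f 16 17 18
f 16 18 12
f 17 9 19
f 17 19 18
f 18 19 20
f 18 20 12
f 19 9 21
f 19 21 20
f 20 21 22
f 20 22 12
f 21 9 23
f 21 23 22
f 22 23 24
f 22 24 12
f 23 9 25
f 23 25 24
f 24 25 26
f 24 26 12
f 25 9 27
f 25 27 26
f 26 27 28
f 26 28 12
f 27 9 29
f 27 29 28
f 28 29 30
f 28 30 12
f 29 9 10
f 29 10 30
f 30 10 11
f 30 11 12



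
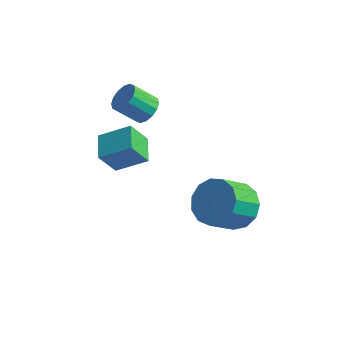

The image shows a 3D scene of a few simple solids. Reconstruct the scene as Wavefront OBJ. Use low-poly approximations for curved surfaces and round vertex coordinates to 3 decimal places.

v 3.907 2.019 -0.635
v 4.592 1.392 -0.947
v 4.138 0.413 0.022
v 3.453 1.041 0.335
v 4.824 1.686 -0.542
v 4.37 0.707 0.427
v 4.765 2.086 -0.166
v 4.311 1.107 0.803
v 4.434 2.464 0.062
v 3.98 1.486 1.031
v 3.935 2.702 0.068
v 3.481 1.724 1.037
v 3.428 2.723 -0.149
v 2.974 1.744 0.82
v 3.072 2.52 -0.52
v 2.619 1.542 0.449
v 2.982 2.158 -0.927
v 2.528 1.18 0.042
v 3.185 1.753 -1.242
v 2.731 0.774 -0.273
v 3.618 1.431 -1.363
v 3.164 0.453 -0.394
v 4.142 1.297 -1.254
v 3.688 0.318 -0.285
v 0.141 2.3 3.034
v 0.578 1.903 3.223
v -0.143 1.483 4.014
v -0.581 1.88 3.826
v 0.622 2.166 3.402
v -0.1 1.746 4.193
v 0.536 2.464 3.483
v -0.185 2.045 4.274
v 0.345 2.719 3.443
v -0.377 2.299 4.234
v 0.099 2.861 3.294
v -0.623 2.442 4.085
v -0.136 2.853 3.075
v -0.857 2.434 3.867
v -0.297 2.697 2.846
v -1.018 2.277 3.637
v -0.34 2.434 2.667
v -1.062 2.014 3.458
v -0.255 2.135 2.586
v -0.976 1.716 3.377
v -0.063 1.881 2.626
v -0.785 1.461 3.417
v 0.183 1.738 2.775
v -0.539 1.319 3.566
v 0.417 1.746 2.993
v -0.304 1.327 3.785
v 0.111 0.052 1.454
v -0.296 -0.412 2.437
v -0.423 0.967 1.666
v -0.829 0.503 2.648
v 1.169 0.517 2.112
v 0.763 0.053 3.094
v 0.636 1.432 2.323
v 0.229 0.968 3.306
f 2 1 5
f 2 5 3
f 3 5 6
f 3 6 4
f 5 1 7
f 5 7 6
f 6 7 8
f 6 8 4
f 7 1 9
f 7 9 8
f 8 9 10
f 8 10 4
f 9 1 11
f 9 11 10
f 10 11 12
f 10 12 4
f 11 1 13
f 11 13 12
f 12 13 14
f 12 14 4
f 13 1 15
f 13 15 14
f 14 15 16
f 14 16 4
f 15 1 17
f 15 17 16
f 16 17 18
f 16 18 4
f 17 1 19
f 17 19 18
f 18 19 20
f 18 20 4
f 19 1 21
f 19 21 20
f 20 21 22
f 20 22 4
f 21 1 23
f 21 23 22
f 22 23 24
f 22 24 4
f 23 1 2
f 23 2 24
f 24 2 3
f 24 3 4
f 26 25 29
f 26 29 27
f 27 29 30
f 27 30 28
f 29 25 31
f 29 31 30
f 30 31 32
f 30 32 28
f 31 25 33
f 31 33 32
f 32 33 34
f 32 34 28
f 33 25 35
f 33 35 34
f 34 35 36
f 34 36 28
f 35 25 37
f 35 37 36
f 36 37 38
f 36 38 28
f 37 25 39
f 37 39 38
f 38 39 40
f 38 40 28
f 39 25 41
f 39 41 40
f 40 41 42
f 40 42 28
f 41 25 43
f 41 43 42
f 42 43 44
f 42 44 28
f 43 25 45
f 43 45 44
f 44 45 46
f 44 46 28
f 45 25 47
f 45 47 46
f 46 47 48
f 46 48 28
f 47 25 49
f 47 49 48
f 48 49 50
f 48 50 28
f 49 25 26
f 49 26 50
f 50 26 27
f 50 27 28
f 52 54 51
f 55 52 51
f 51 54 53
f 53 55 51
f 52 58 54
f 56 52 55
f 56 58 52
f 54 58 53
f 57 55 53
f 53 58 57
f 57 56 55
f 58 56 57



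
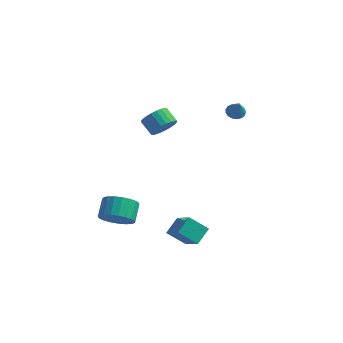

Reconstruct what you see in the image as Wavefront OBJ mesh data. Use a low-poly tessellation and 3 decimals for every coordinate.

v -0.695 2.514 0.421
v -0.232 2.402 1.113
v -1.002 2.794 1.691
v -1.465 2.906 0.999
v -0.144 2.705 1.025
v -0.914 3.097 1.604
v -0.139 2.979 0.845
v -0.909 3.371 1.424
v -0.219 3.182 0.601
v -0.989 3.574 1.18
v -0.372 3.284 0.329
v -1.142 3.676 0.908
v -0.573 3.268 0.071
v -1.343 3.66 0.65
v -0.794 3.138 -0.133
v -1.564 3.53 0.445
v -0.999 2.912 -0.254
v -1.769 3.304 0.325
v -1.158 2.626 -0.271
v -1.928 3.018 0.307
v -1.246 2.323 -0.184
v -2.016 2.715 0.395
v -1.251 2.049 -0.004
v -2.021 2.441 0.575
v -1.171 1.846 0.24
v -1.941 2.238 0.819
v -1.018 1.744 0.512
v -1.788 2.136 1.091
v -0.817 1.76 0.77
v -1.587 2.152 1.349
v -0.596 1.89 0.975
v -1.366 2.282 1.553
v -0.391 2.116 1.095
v -1.161 2.508 1.674
v 2.904 3.895 1.835
v 3.161 3.482 1.558
v 3.276 3.425 2.885
v 3.348 3.673 1.577
v 3.434 3.915 1.655
v 3.397 4.152 1.774
v 3.248 4.33 1.907
v 3.02 4.409 2.023
v 2.765 4.37 2.096
v 2.542 4.222 2.109
v 2.401 3.999 2.059
v 2.376 3.752 1.958
v 2.472 3.538 1.828
v 2.666 3.406 1.7
v 2.915 3.385 1.603
v -0.969 -3.175 -3.208
v -0.344 -2.639 -3.776
v -0.527 -1.668 -3.06
v -1.151 -2.205 -2.492
v -0.71 -2.571 -3.962
v -0.893 -1.6 -3.246
v -1.121 -2.607 -4.017
v -1.304 -1.637 -3.301
v -1.505 -2.742 -3.932
v -1.688 -1.771 -3.216
v -1.796 -2.952 -3.723
v -1.979 -1.981 -3.007
v -1.945 -3.2 -3.424
v -2.128 -2.229 -2.708
v -1.924 -3.444 -3.088
v -2.107 -2.473 -2.372
v -1.739 -3.642 -2.772
v -1.921 -2.671 -2.056
v -1.42 -3.759 -2.532
v -1.603 -2.788 -1.816
v -1.023 -3.775 -2.409
v -1.206 -2.804 -1.693
v -0.617 -3.687 -2.424
v -0.8 -2.716 -1.708
v -0.271 -3.511 -2.575
v -0.454 -2.54 -1.859
v -0.046 -3.277 -2.835
v -0.229 -2.306 -2.119
v 0.019 -3.025 -3.159
v -0.164 -2.055 -2.443
v -0.086 -2.8 -3.492
v -0.269 -1.829 -2.776
v 2.025 -3.539 -3.097
v 3.08 -4.468 -2.037
v 2.248 -2.621 -2.513
v 3.303 -3.55 -1.454
v 3.017 -3.29 -3.866
v 4.072 -4.219 -2.807
v 3.24 -2.372 -3.283
v 4.295 -3.301 -2.223
f 2 1 5
f 2 5 3
f 3 5 6
f 3 6 4
f 5 1 7
f 5 7 6
f 6 7 8
f 6 8 4
f 7 1 9
f 7 9 8
f 8 9 10
f 8 10 4
f 9 1 11
f 9 11 10
f 10 11 12
f 10 12 4
f 11 1 13
f 11 13 12
f 12 13 14
f 12 14 4
f 13 1 15
f 13 15 14
f 14 15 16
f 14 16 4
f 15 1 17
f 15 17 16
f 16 17 18
f 16 18 4
f 17 1 19
f 17 19 18
f 18 19 20
f 18 20 4
f 19 1 21
f 19 21 20
f 20 21 22
f 20 22 4
f 21 1 23
f 21 23 22
f 22 23 24
f 22 24 4
f 23 1 25
f 23 25 24
f 24 25 26
f 24 26 4
f 25 1 27
f 25 27 26
f 26 27 28
f 26 28 4
f 27 1 29
f 27 29 28
f 28 29 30
f 28 30 4
f 29 1 31
f 29 31 30
f 30 31 32
f 30 32 4
f 31 1 33
f 31 33 32
f 32 33 34
f 32 34 4
f 33 1 2
f 33 2 34
f 34 2 3
f 34 3 4
f 36 35 38
f 36 38 37
f 38 35 39
f 38 39 37
f 39 35 40
f 39 40 37
f 40 35 41
f 40 41 37
f 41 35 42
f 41 42 37
f 42 35 43
f 42 43 37
f 43 35 44
f 43 44 37
f 44 35 45
f 44 45 37
f 45 35 46
f 45 46 37
f 46 35 47
f 46 47 37
f 47 35 48
f 47 48 37
f 48 35 49
f 48 49 37
f 49 35 36
f 49 36 37
f 51 50 54
f 51 54 52
f 52 54 55
f 52 55 53
f 54 50 56
f 54 56 55
f 55 56 57
f 55 57 53
f 56 50 58
f 56 58 57
f 57 58 59
f 57 59 53
f 58 50 60
f 58 60 59
f 59 60 61
f 59 61 53
f 60 50 62
f 60 62 61
f 61 62 63
f 61 63 53
f 62 50 64
f 62 64 63
f 63 64 65
f 63 65 53
f 64 50 66
f 64 66 65
f 65 66 67
f 65 67 53
f 66 50 68
f 66 68 67
f 67 68 69
f 67 69 53
f 68 50 70
f 68 70 69
f 69 70 71
f 69 71 53
f 70 50 72
f 70 72 71
f 71 72 73
f 71 73 53
f 72 50 74
f 72 74 73
f 73 74 75
f 73 75 53
f 74 50 76
f 74 76 75
f 75 76 77
f 75 77 53
f 76 50 78
f 76 78 77
f 77 78 79
f 77 79 53
f 78 50 80
f 78 80 79
f 79 80 81
f 79 81 53
f 80 50 51
f 80 51 81
f 81 51 52
f 81 52 53
f 83 85 82
f 86 83 82
f 82 85 84
f 84 86 82
f 83 89 85
f 87 83 86
f 87 89 83
f 85 89 84
f 88 86 84
f 84 89 88
f 88 87 86
f 89 87 88



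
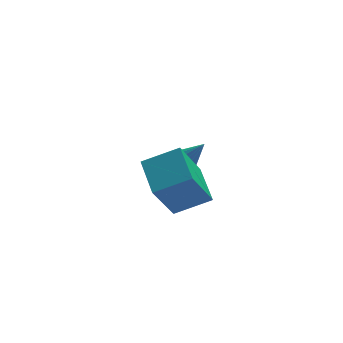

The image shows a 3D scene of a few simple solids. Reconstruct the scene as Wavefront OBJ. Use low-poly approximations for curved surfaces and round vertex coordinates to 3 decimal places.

v 1.82 -3.298 -1.151
v 1.795 -1.863 -0.593
v 0.548 -3.089 -1.747
v 0.523 -1.653 -1.19
v 2.697 -2.647 -2.79
v 2.672 -1.211 -2.233
v 1.425 -2.437 -3.387
v 1.4 -1.002 -2.829
v 2.633 1.657 -3.939
v 3.167 1.987 -4.271
v 3.547 1.363 -2.761
v 2.999 2.249 -4.076
v 2.734 2.353 -3.844
v 2.441 2.27 -3.638
v 2.2 2.023 -3.512
v 2.075 1.677 -3.501
v 2.099 1.326 -3.608
v 2.267 1.064 -3.803
v 2.533 0.96 -4.035
v 2.825 1.043 -4.241
v 3.067 1.291 -4.366
v 3.192 1.636 -4.377
f 2 4 1
f 5 2 1
f 1 4 3
f 3 5 1
f 2 8 4
f 6 2 5
f 6 8 2
f 4 8 3
f 7 5 3
f 3 8 7
f 7 6 5
f 8 6 7
f 10 9 12
f 10 12 11
f 12 9 13
f 12 13 11
f 13 9 14
f 13 14 11
f 14 9 15
f 14 15 11
f 15 9 16
f 15 16 11
f 16 9 17
f 16 17 11
f 17 9 18
f 17 18 11
f 18 9 19
f 18 19 11
f 19 9 20
f 19 20 11
f 20 9 21
f 20 21 11
f 21 9 22
f 21 22 11
f 22 9 10
f 22 10 11



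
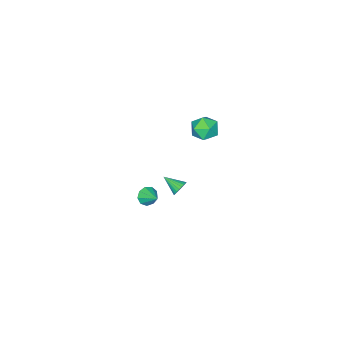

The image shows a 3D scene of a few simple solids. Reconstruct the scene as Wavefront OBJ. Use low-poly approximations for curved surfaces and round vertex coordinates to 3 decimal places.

v -2.014 -3.465 -3.76
v -1.672 -3.258 -3.413
v -1.886 -4.515 -3.26
v -1.851 -3.232 -3.313
v -2.055 -3.242 -3.282
v -2.253 -3.285 -3.323
v -2.414 -3.357 -3.431
v -2.515 -3.444 -3.589
v -2.539 -3.535 -3.773
v -2.483 -3.615 -3.955
v -2.356 -3.673 -4.108
v -2.177 -3.698 -4.208
v -1.973 -3.689 -4.239
v -1.775 -3.645 -4.198
v -1.613 -3.574 -4.09
v -1.513 -3.486 -3.932
v -1.489 -3.395 -3.748
v -1.544 -3.315 -3.566
v -1.175 -0.346 3.528
v -0.768 -0.551 4.223
v -1.332 -1.649 3.237
v -0.925 -1.854 3.932
v -1.679 -1.508 3.979
v -1.582 -0.703 4.159
v -0.518 -1.497 3.301
v -0.421 -0.692 3.481
v -0.362 -1.262 4.082
v -1.079 -1.269 4.501
v -1.021 -0.931 2.959
v -1.738 -0.938 3.378
v 1.233 -3.031 -1.531
v 1.541 -2.834 -2.006
v 1.507 -2.149 -0.989
v 1.153 -2.702 -2.026
v 0.803 -2.724 -1.814
v 0.654 -2.889 -1.469
v 0.776 -3.121 -1.153
v 1.112 -3.31 -1.014
v 1.505 -3.369 -1.116
v 1.771 -3.27 -1.413
v 1.785 -3.059 -1.764
f 2 1 4
f 2 4 3
f 4 1 5
f 4 5 3
f 5 1 6
f 5 6 3
f 6 1 7
f 6 7 3
f 7 1 8
f 7 8 3
f 8 1 9
f 8 9 3
f 9 1 10
f 9 10 3
f 10 1 11
f 10 11 3
f 11 1 12
f 11 12 3
f 12 1 13
f 12 13 3
f 13 1 14
f 13 14 3
f 14 1 15
f 14 15 3
f 15 1 16
f 15 16 3
f 16 1 17
f 16 17 3
f 17 1 18
f 17 18 3
f 18 1 2
f 18 2 3
f 19 30 24
f 19 24 20
f 19 20 26
f 19 26 29
f 19 29 30
f 20 24 28
f 24 30 23
f 30 29 21
f 29 26 25
f 26 20 27
f 22 28 23
f 22 23 21
f 22 21 25
f 22 25 27
f 22 27 28
f 23 28 24
f 21 23 30
f 25 21 29
f 27 25 26
f 28 27 20
f 32 31 34
f 32 34 33
f 34 31 35
f 34 35 33
f 35 31 36
f 35 36 33
f 36 31 37
f 36 37 33
f 37 31 38
f 37 38 33
f 38 31 39
f 38 39 33
f 39 31 40
f 39 40 33
f 40 31 41
f 40 41 33
f 41 31 32
f 41 32 33



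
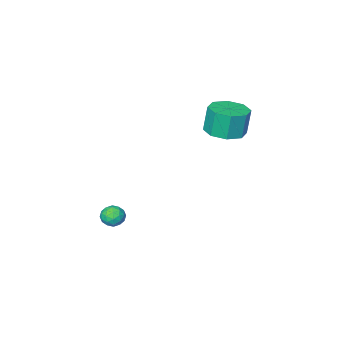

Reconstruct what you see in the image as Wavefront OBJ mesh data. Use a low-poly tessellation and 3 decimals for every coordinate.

v 3.478 -2.041 -3.434
v 3.825 -2.568 -3.233
v 3.135 -2.592 -4.287
v 3.482 -3.119 -4.086
v 2.951 -2.921 -3.743
v 3.163 -2.581 -3.216
v 3.797 -2.579 -4.304
v 4.009 -2.239 -3.777
v 4.022 -2.901 -3.77
v 3.498 -3.112 -3.424
v 3.462 -2.048 -4.096
v 2.938 -2.259 -3.75
v 3.682 -2.256 -3.259
v 3.278 -2.904 -4.261
v 2.966 -2.787 -4.06
v 3.17 -3.097 -3.942
v 3.292 -2.263 -3.249
v 3.496 -2.574 -3.13
v 2.982 -2.781 -3.43
v 3.464 -2.586 -4.39
v 3.668 -2.897 -4.271
v 3.79 -2.063 -3.578
v 3.994 -2.373 -3.46
v 3.978 -2.379 -4.09
v 4.001 -2.762 -3.456
v 3.799 -3.086 -3.958
v 3.985 -2.768 -4.086
v 4.11 -2.568 -3.776
v 3.693 -2.886 -3.252
v 3.492 -3.21 -3.754
v 3.18 -3.093 -3.552
v 3.304 -2.893 -3.242
v 3.809 -3.082 -3.568
v 3.468 -1.95 -3.766
v 3.267 -2.274 -4.268
v 3.656 -2.267 -4.278
v 3.78 -2.067 -3.968
v 3.161 -2.074 -3.562
v 2.959 -2.398 -4.064
v 2.85 -2.592 -3.744
v 2.975 -2.392 -3.434
v 3.151 -2.078 -3.952
v -1.091 0.172 1.943
v -0.088 0.403 2.085
v -0.305 0.44 3.559
v -1.309 0.208 3.417
v -0.541 1.052 2.002
v -0.758 1.089 3.476
v -1.317 1.185 1.884
v -1.534 1.222 3.358
v -1.961 0.724 1.801
v -2.178 0.761 3.275
v -2.095 -0.06 1.801
v -2.312 -0.023 3.275
v -1.642 -0.709 1.884
v -1.859 -0.672 3.358
v -0.866 -0.842 2.002
v -1.083 -0.805 3.476
v -0.222 -0.381 2.085
v -0.439 -0.344 3.559
f 1 38 17
f 38 12 41
f 17 41 6
f 38 41 17
f 1 17 13
f 17 6 18
f 13 18 2
f 17 18 13
f 1 13 22
f 13 2 23
f 22 23 8
f 13 23 22
f 1 22 34
f 22 8 37
f 34 37 11
f 22 37 34
f 1 34 38
f 34 11 42
f 38 42 12
f 34 42 38
f 2 18 29
f 18 6 32
f 29 32 10
f 18 32 29
f 6 41 19
f 41 12 40
f 19 40 5
f 41 40 19
f 12 42 39
f 42 11 35
f 39 35 3
f 42 35 39
f 11 37 36
f 37 8 24
f 36 24 7
f 37 24 36
f 8 23 28
f 23 2 25
f 28 25 9
f 23 25 28
f 4 30 16
f 30 10 31
f 16 31 5
f 30 31 16
f 4 16 14
f 16 5 15
f 14 15 3
f 16 15 14
f 4 14 21
f 14 3 20
f 21 20 7
f 14 20 21
f 4 21 26
f 21 7 27
f 26 27 9
f 21 27 26
f 4 26 30
f 26 9 33
f 30 33 10
f 26 33 30
f 5 31 19
f 31 10 32
f 19 32 6
f 31 32 19
f 3 15 39
f 15 5 40
f 39 40 12
f 15 40 39
f 7 20 36
f 20 3 35
f 36 35 11
f 20 35 36
f 9 27 28
f 27 7 24
f 28 24 8
f 27 24 28
f 10 33 29
f 33 9 25
f 29 25 2
f 33 25 29
f 44 43 47
f 44 47 45
f 45 47 48
f 45 48 46
f 47 43 49
f 47 49 48
f 48 49 50
f 48 50 46
f 49 43 51
f 49 51 50
f 50 51 52
f 50 52 46
f 51 43 53
f 51 53 52
f 52 53 54
f 52 54 46
f 53 43 55
f 53 55 54
f 54 55 56
f 54 56 46
f 55 43 57
f 55 57 56
f 56 57 58
f 56 58 46
f 57 43 59
f 57 59 58
f 58 59 60
f 58 60 46
f 59 43 44
f 59 44 60
f 60 44 45
f 60 45 46

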